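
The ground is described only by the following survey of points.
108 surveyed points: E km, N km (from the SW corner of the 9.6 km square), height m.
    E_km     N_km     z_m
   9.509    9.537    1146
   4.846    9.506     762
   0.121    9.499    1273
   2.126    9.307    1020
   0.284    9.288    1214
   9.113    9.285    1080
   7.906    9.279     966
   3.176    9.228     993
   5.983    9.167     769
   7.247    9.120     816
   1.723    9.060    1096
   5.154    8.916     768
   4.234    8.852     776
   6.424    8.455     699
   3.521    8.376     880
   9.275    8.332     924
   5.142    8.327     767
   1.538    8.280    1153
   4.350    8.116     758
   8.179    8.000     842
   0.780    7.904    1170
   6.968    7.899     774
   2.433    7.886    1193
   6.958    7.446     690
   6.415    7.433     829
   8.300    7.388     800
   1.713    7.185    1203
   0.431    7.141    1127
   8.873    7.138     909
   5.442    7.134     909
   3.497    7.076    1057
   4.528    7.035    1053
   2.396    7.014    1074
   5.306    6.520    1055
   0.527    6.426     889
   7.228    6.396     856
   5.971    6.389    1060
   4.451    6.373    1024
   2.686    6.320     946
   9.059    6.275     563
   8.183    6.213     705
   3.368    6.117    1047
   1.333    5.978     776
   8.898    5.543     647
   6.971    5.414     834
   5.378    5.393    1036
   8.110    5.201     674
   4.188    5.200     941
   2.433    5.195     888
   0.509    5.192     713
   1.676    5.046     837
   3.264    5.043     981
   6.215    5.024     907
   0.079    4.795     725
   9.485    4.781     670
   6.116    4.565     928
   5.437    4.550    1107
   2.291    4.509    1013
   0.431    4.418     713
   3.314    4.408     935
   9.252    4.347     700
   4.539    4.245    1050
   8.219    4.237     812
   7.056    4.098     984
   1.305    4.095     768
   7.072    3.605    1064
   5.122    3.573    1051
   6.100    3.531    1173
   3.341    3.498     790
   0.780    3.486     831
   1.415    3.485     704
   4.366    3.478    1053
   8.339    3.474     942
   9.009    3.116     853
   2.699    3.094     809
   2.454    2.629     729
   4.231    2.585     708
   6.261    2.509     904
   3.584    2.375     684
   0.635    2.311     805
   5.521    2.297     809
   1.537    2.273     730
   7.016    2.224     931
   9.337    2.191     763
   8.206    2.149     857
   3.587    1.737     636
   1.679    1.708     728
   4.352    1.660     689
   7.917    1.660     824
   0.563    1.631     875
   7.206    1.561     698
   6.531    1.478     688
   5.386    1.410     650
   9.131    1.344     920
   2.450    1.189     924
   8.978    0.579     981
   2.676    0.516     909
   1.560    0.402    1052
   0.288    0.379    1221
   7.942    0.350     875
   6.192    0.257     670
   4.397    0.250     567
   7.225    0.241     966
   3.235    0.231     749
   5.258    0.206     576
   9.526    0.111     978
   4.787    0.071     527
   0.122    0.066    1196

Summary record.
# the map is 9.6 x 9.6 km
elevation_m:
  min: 500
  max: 1290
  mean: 880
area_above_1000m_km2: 22.7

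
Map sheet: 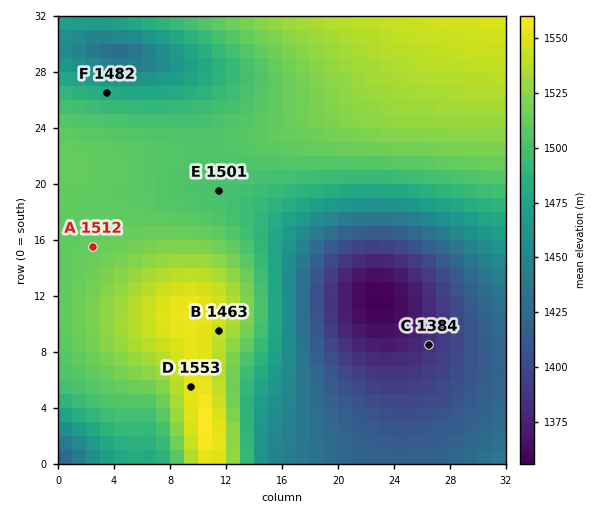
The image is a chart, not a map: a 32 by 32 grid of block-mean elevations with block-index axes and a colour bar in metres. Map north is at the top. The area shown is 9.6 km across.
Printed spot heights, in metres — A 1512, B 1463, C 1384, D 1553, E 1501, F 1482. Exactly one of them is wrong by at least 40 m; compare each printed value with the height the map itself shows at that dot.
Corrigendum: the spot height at B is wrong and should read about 1543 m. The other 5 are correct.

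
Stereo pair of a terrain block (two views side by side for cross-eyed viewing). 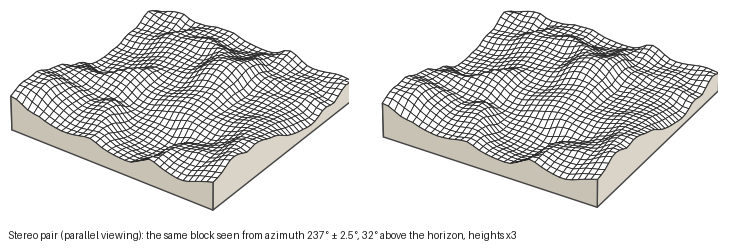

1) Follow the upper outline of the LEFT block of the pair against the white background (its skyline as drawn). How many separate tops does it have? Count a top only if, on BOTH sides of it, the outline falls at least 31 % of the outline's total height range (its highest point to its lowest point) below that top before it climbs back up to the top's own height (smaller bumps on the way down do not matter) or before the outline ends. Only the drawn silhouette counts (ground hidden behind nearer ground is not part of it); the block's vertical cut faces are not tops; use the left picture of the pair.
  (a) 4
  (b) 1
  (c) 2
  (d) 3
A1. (b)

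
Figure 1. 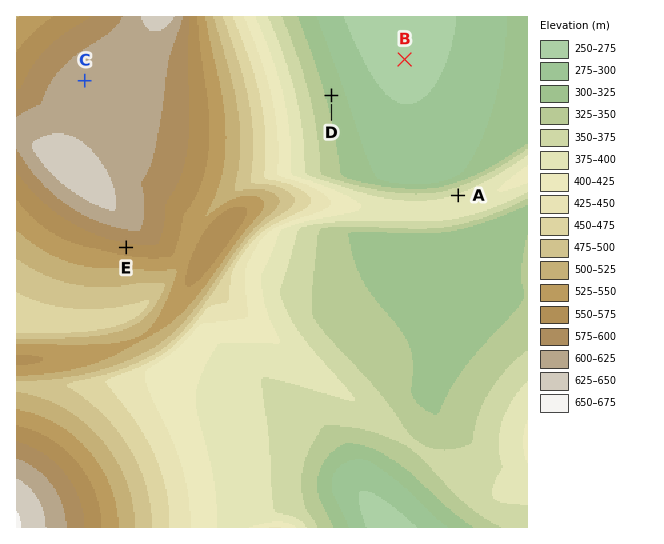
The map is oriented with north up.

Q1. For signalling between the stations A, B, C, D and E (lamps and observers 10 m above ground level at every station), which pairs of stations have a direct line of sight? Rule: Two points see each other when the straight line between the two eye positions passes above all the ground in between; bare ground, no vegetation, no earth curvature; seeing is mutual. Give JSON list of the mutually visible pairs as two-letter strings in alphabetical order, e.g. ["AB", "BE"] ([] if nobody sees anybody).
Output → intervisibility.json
["AB", "AD", "BD"]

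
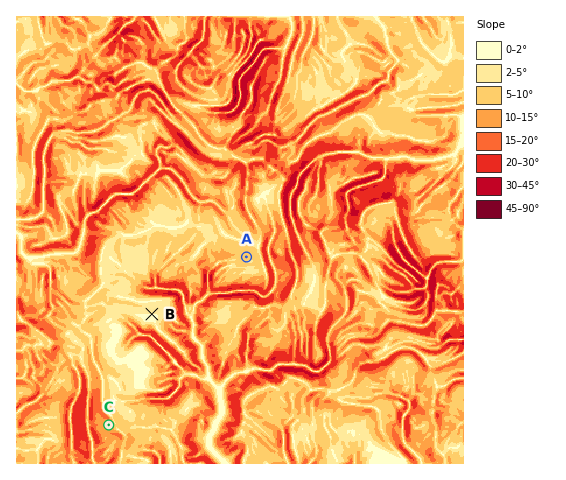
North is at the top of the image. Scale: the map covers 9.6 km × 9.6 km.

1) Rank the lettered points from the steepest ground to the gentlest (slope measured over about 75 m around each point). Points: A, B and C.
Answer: C A B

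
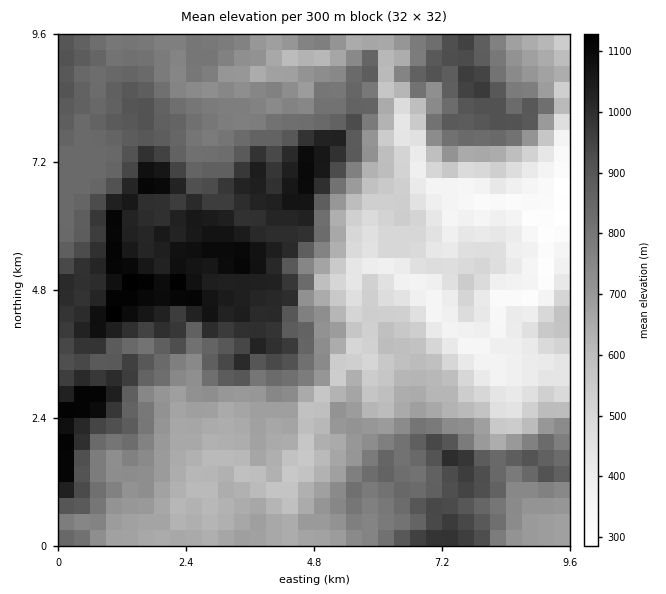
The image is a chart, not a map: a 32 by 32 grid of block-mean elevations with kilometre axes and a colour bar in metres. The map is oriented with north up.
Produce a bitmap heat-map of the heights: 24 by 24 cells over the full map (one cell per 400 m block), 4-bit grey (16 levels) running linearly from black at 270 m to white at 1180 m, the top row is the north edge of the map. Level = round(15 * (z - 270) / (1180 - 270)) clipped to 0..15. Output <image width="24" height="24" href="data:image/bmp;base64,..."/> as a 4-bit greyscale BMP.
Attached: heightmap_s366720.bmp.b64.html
<image width="24" height="24" href="data:image/bmp;base64,Qk2WAQAAAAAAAHYAAAAoAAAAGAAAABgAAAABAAQAAAAAACABAAATCwAAEwsAABAAAAAAAAAAAAAAABEREQAiIiIAMzMzAERERABVVVUAZmZmAHd3dwCIiIgAmZmZAKqqqgC7u7sAzMzMAN3d3QDu7u4A////AJh3ZmZ3Z3eJrMuXd5l3dmZnZ3iJq7qYd8qHdmZmVnmZqruoiNmIdmZWVWeamrupquqJdmZnZWeJm7mJqdyqh2ZnZmd3mYdVeO7Jh3dndmdmdmUzVc3ah4iYmGZVZlQiM7urqYrKuXRFVUISI7y6q5q8ynVFVCEiNM3tzLzMuXZFQiMSNczu7e3cyGREMSQRFMze7t3dylMzIkQiErztzd7tyXQzMzQyEavd3d3czJU0QyMyEZvczN3M3ZVEQxEhEJq93LvNzqdVQhEREJms7Kq9ztllM0NDIZmbupmrvduFNXd2QamqqpmZmruFOKqqg6qrqZiIiJmlR6q6pqmqmIiIh5mViKyohaqZmJh2ZmimiquYdqqZmJmHd4d2ibuHZQ=="/>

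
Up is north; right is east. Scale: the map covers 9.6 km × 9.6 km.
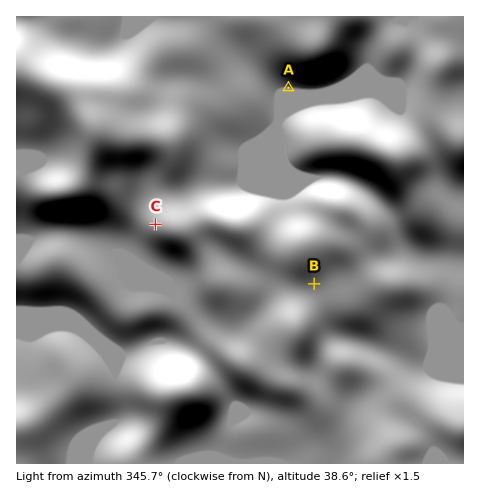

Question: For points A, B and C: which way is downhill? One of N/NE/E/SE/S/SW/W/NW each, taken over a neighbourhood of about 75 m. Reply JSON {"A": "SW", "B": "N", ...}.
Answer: {"A": "S", "B": "S", "C": "W"}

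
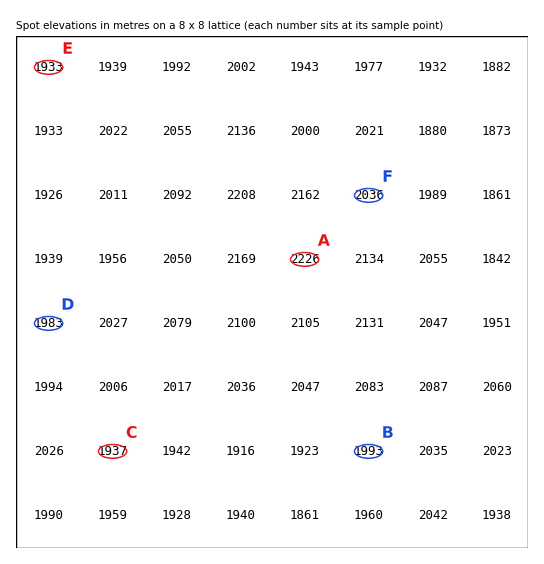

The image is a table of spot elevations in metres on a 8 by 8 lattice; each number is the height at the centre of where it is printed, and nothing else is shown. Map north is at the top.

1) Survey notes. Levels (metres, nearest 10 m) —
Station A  2230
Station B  1990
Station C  1940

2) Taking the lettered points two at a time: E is below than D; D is below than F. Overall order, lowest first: E D F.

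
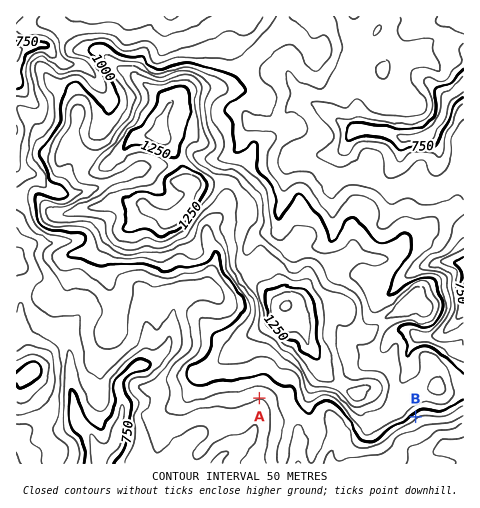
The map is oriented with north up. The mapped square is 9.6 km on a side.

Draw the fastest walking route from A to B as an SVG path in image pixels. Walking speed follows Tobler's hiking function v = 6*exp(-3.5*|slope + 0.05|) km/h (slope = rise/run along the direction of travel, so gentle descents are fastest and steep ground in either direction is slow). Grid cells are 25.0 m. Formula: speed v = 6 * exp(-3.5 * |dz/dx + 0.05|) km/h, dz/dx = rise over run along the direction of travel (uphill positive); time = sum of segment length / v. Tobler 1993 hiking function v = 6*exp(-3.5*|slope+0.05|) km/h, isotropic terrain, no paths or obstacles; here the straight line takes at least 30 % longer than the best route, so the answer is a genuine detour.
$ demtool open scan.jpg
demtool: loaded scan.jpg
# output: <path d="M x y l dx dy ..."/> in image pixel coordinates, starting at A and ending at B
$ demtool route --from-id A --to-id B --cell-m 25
<path d="M259 398l8 0 19 9 8 0 12 6 5 0 2-1 6-6 4-2 5 0 7 3 21 21 1 3 6 6 2 1 9 0 42-21"/>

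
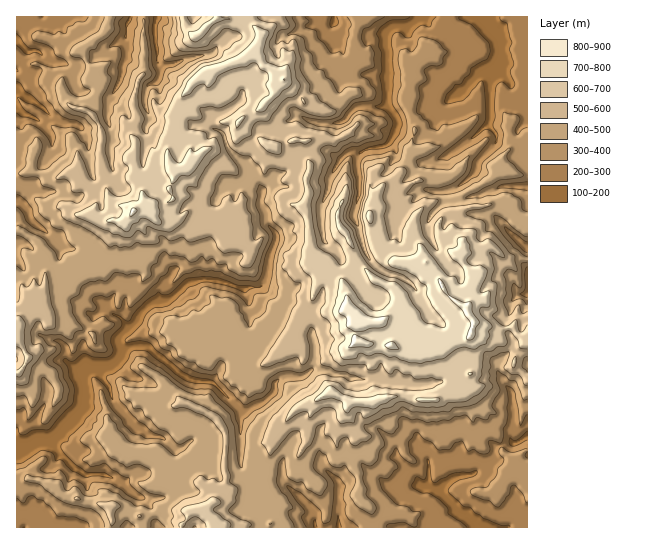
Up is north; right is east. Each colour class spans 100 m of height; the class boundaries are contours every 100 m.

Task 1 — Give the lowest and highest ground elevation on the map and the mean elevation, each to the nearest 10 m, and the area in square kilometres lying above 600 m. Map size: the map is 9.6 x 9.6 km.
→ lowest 160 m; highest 890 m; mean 440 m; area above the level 17.6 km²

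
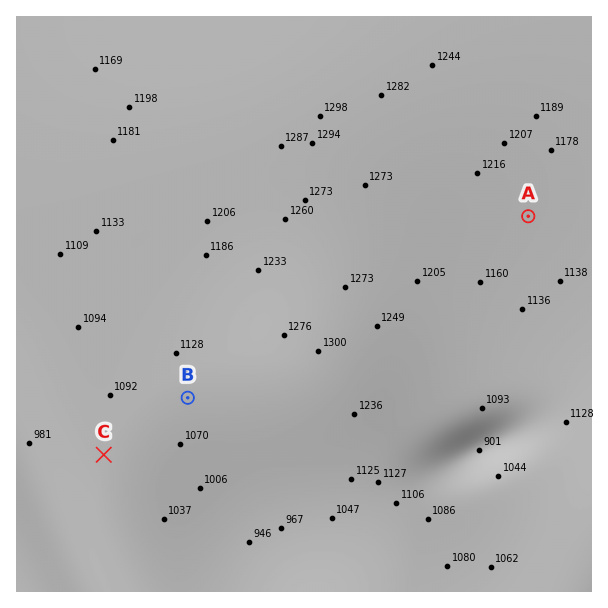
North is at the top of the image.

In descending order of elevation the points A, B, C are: A B C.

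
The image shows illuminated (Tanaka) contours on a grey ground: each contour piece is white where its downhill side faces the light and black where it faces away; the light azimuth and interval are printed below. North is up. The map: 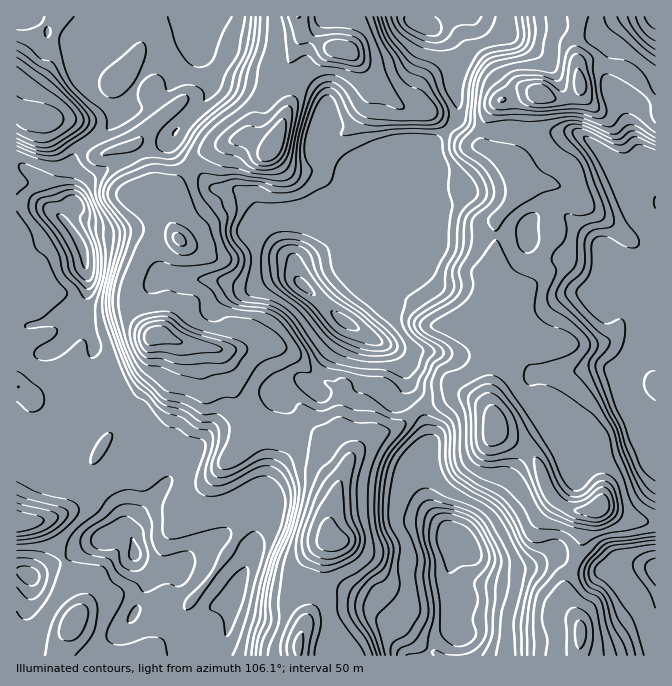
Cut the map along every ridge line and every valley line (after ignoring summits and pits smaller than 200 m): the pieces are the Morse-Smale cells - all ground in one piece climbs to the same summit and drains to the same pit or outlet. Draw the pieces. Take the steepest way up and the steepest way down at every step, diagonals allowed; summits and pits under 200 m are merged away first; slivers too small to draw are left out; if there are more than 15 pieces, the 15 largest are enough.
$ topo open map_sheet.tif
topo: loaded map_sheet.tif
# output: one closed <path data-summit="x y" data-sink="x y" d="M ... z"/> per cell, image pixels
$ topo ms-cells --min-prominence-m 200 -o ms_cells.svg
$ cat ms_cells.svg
<path data-summit="655 202" data-sink="599 507" d="M515 129l-32 1 0 15 4 4 13 5 11 11 10 17 0 5-5 10-20 21 0 30-5 20 0 10 7 12 0 8-27 24 7 1 28 14-13 36-4 17 0 12 5 13 0 15 4 4 26 12 9 7 8 15 2 10 6 15 11 11 17 7 27-3 26 11 25 4 1-86-18-20 0-5-9-14-3-20 7-13 18-20 5-10 0-18-15-27-22-20 21 3 16-8 0-67-19-10-35-37-25-18-42 1z"/><path data-summit="82 247" data-sink="540 93" d="M20 166l-4 1 0 278 4 1 10-5 28 13 5 4-5 10 3 9 11 9 22 5 16 12 8 9 5 12 0 6 3 4-12 0-17 7-65 35-7-3-9-1 0 83 201 1 11-22 5-37 16-33 2-10-11-11-10-5-11 0-24 13-15 15-20 8-13-1-9-11-5-22-5-10 5-10 21-22 0-5-8-13 3-10 0-12-8-13 2-20-6-7-23-16 2-15-8-15-14-14-1-20-4-6-9-9-4 2 8-12 0-10 4-10 0-18-5-27-17-26-18-17-9-25z"/><path data-summit="82 247" data-sink="155 335" d="M170 139l-35 19-21 6-26 15-10 13-4 11-11 14 15 21 6 15 0 10 4 12 0 18-4 10 0 10-5 9 10 10 4 6 1 20 14 14 8 15-2 15 23 16 6 7-2 20 8 13 0 12-3 10 8 13 0 5-21 22-5 14 5 6 5 22 12 12 10 0 20-8 15-15 24-13 15 1 6 4 12 11 2-7 0-27 14-37 18-35 0-5-2-2-20 2-12 3-13 8 4-24-7-18-2-17-13-43-7-4-34-5-18-9-10 0-14-12-9-14-1-6 1-17 14-28 11-8 25-11-10-16-6-19 11-18 17-20-17-15z"/><path data-summit="345 322" data-sink="599 507" d="M448 129l-18 17-18 3-12 5-9 9-3 7 3 8 23 16 10 11 4 7 0 11-4 12-10 14-29 2-33-8-17 0-15 10-16 6-6 6-2 10 2 5 6 7 34 31 58 34 10 18 2 8-2 17 11 14 37-13 13 0 17 8 8 9-3-23 4-17 13-36-28-14-7-1 27-24 0-8-7-12 0-10 5-20 0-30 20-21 5-10 0-5-10-17-11-11-18-8-14-2z"/><path data-summit="460 544" data-sink="334 540" d="M282 386l-8 6-3 13-8 10 1 18 11 1 7 4 2 3 8-5 22 2 32 24 0 6-10 24-7 28 0 14 4 6-5 4-4 8-6 28-2 18-17 40-1 17 129 1 4-9 9-9 13-8 1-26-5-19 0-13 5-25 4-5-5-4-4-6-16-18-9-19-3-30 7-17 0-13-5-18-6-6-20 17-29 11-14 13-6 11-5-10-8-4-19-19-13-20z"/><path data-summit="345 322" data-sink="344 50" d="M302 31l-6 19-20 37 10 18 0 10-12 30-4 4-21-11-9 0-35 13-14 14 21 23 23 1 15 7 4 4 7 18 20 30 10 9 4 14 9-12 16-6 8-7 16-8 9-21 23-34 10-8 5-12 9-9 12-5 18-3 18-16-18-17-22-4-13-6-16-15-15-21-16-16-23-5-20-10z"/><path data-summit="345 322" data-sink="155 335" d="M192 166l-18 19-11 18 6 19 12 20 0 5-8 15-5 28-2 30-7 13 21 10 35 6 49 0 4 4 5 15 11 18 8-5 12 0 6 5 28-41 10-22-20-14-30-29-7-23-10-9-20-30-7-18-4-4-15-7-23-1z"/><path data-summit="460 544" data-sink="599 507" d="M467 396l-13 0-36 14 5 7 5 18 0 13-7 17 0 10 3 20 9 19 22 27 7 2 20 18 22 7 20 0 31-12 19 10 7-18 3-24 5-12-19-3-10-5-11-11-6-15-2-10-8-15-9-7-26-12-4-4-1-17-9-9z"/><path data-summit="82 247" data-sink="540 93" d="M215 16l-182 1 10 6 7 11 18 5 15-1-4 10 0 15 7 22 16 18 17 9-5 11-10 10-17 10-14 15-5 17 0 15 6 14 4-12 10-13 26-15 21-6 29-14 39-41 6-10 2-11-8-20-4-15z"/><path data-summit="82 247" data-sink="334 540" d="M304 436l-12 0-8 4 2 3-2 10-16 30-14 37-1 34-20 43-4 30-5 17-6 10 1 2 79-1 1-17 17-40 2-18 6-28 4-8 5-4-4-6 0-14 7-28 10-24 0-6-6-6-20-15z"/><path data-summit="460 544" data-sink="540 93" d="M462 543l-5 0-3 4-5 25 0 13 5 19-1 26-13 8-9 9-3 9 151-1 2-28-15-27-2-8 4-15 5-9-3-4-18-8-28 12-20 0-26-9z"/><path data-summit="82 247" data-sink="344 50" d="M298 16l-81 0-4 4-14 27 4 15 8 20-2 11-6 10-27 27-5 8 3 12 15 14 3 0 13-13 35-13 9 0 21 11 4-4 12-30 0-10-10-18 25-49z"/><path data-summit="82 247" data-sink="45 117" d="M32 16l-16 1 0 148 11 4 12 11 9 25 14 13 11-13-5-15 0-15 6-20 13-12 17-10 10-11 5-10-17-9-14-15-7-15-2-10 2-23-13-1-18-5-5-8z"/><path data-summit="420 23" data-sink="540 93" d="M577 16l-160 0-1 6 22 9 11 11 7 16-2 34 4 8 0 17 4 4 20 8 12-24 8-6 26-6 11 0 10 5 16 1 9-3 5-6 2-7-7-36 4-17z"/><path data-summit="655 202" data-sink="540 93" d="M600 63l-15 0-7 5 3 19-11 11-15 1-16-6-11 0-30 8-7 9-8 18 32 1 20 5 42-1 25 18 35 37 18 10 1-96-17-22-10-9z"/>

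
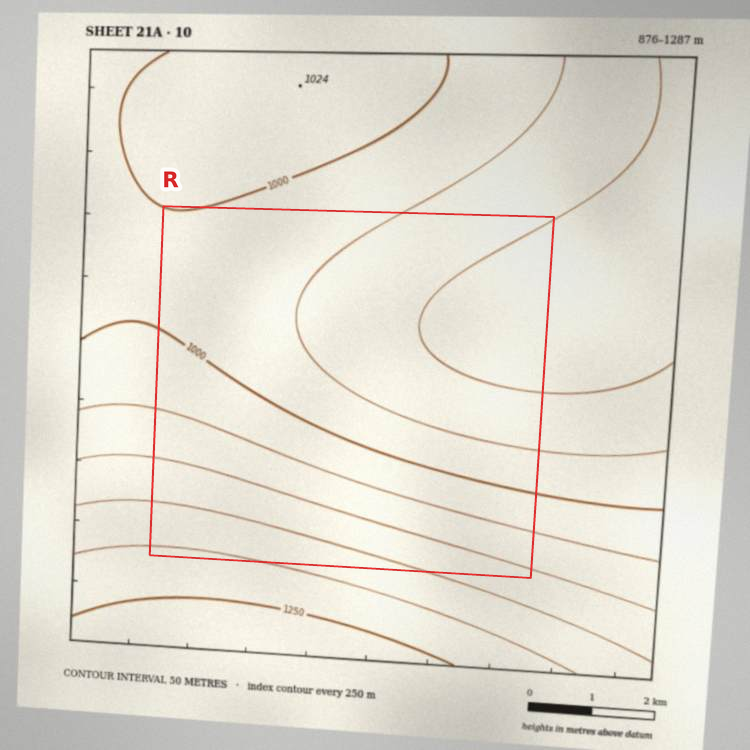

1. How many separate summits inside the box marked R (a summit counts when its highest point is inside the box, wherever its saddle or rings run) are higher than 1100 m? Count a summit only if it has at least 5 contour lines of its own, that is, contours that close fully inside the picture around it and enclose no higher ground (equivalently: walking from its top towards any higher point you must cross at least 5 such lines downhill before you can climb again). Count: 0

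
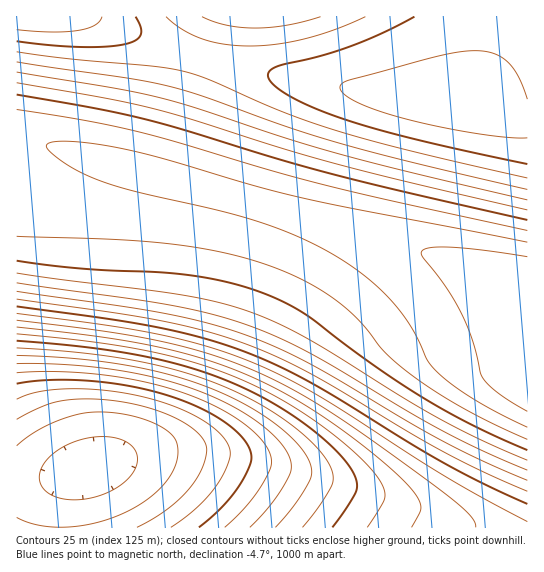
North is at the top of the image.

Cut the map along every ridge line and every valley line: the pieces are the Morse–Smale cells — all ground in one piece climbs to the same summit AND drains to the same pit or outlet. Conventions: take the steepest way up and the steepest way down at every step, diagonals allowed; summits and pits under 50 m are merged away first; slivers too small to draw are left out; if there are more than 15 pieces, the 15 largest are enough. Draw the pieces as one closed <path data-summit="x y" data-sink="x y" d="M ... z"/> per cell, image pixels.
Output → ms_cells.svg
<path data-summit="527 287" data-sink="89 469" d="M21 139l-5 0 1 389 511-1 0-240-2-2-243-76-146-41z"/><path data-summit="527 287" data-sink="418 102" d="M527 16l-10 1-1 14-12 26-23 28-22 22-6 4-87-20-111-19-56-16-35 119 178 52 185 60z"/><path data-summit="527 287" data-sink="27 17" d="M97 16l-81 1 0 121 147 38 36-119-37-13z"/><path data-summit="259 17" data-sink="418 102" d="M517 16l-303 0-5 7-10 32 10 5 46 12 111 19 87 20 6-4 22-22 23-28 12-26z"/><path data-summit="259 17" data-sink="27 17" d="M213 16l-116 1 65 27 36 12z"/>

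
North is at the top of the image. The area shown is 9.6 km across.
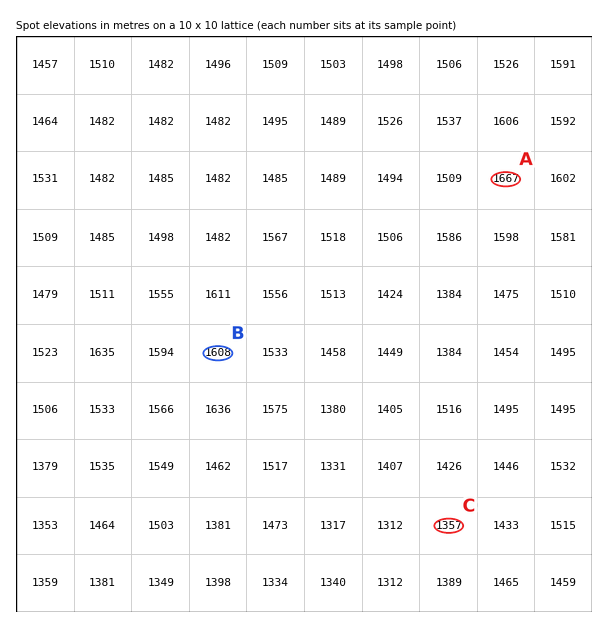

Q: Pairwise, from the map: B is above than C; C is below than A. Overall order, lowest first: C B A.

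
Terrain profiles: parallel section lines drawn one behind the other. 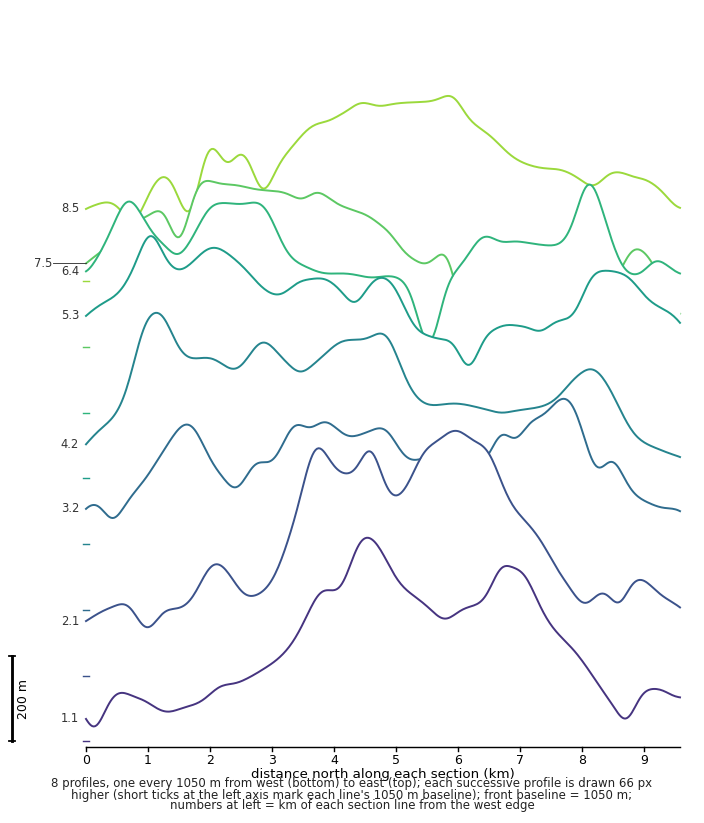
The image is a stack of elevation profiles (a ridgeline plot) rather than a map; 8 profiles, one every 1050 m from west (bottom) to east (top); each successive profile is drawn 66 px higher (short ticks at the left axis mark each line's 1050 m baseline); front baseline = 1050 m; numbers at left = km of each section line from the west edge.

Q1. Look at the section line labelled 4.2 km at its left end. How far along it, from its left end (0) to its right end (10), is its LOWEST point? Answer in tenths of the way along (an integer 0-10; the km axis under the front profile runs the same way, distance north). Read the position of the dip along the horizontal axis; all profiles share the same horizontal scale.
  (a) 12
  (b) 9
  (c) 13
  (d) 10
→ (d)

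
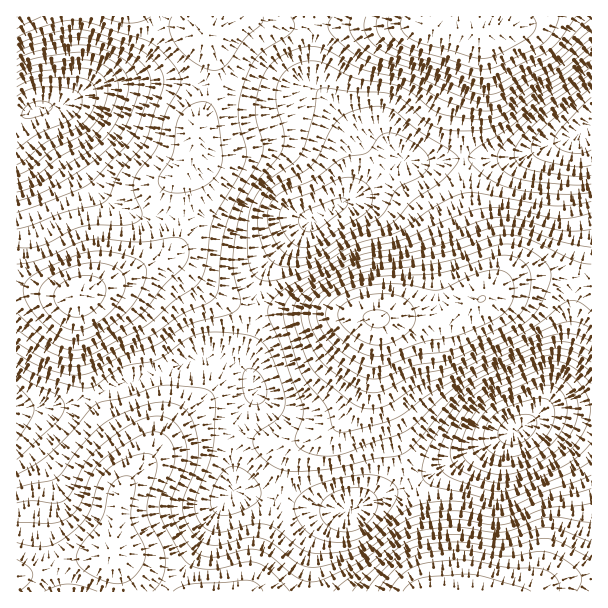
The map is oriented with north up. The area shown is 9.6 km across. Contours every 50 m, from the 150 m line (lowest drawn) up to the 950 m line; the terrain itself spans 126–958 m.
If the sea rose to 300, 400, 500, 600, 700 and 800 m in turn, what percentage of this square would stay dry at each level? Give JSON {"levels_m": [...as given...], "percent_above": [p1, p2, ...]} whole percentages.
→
{"levels_m": [300, 400, 500, 600, 700, 800], "percent_above": [95, 87, 68, 47, 26, 11]}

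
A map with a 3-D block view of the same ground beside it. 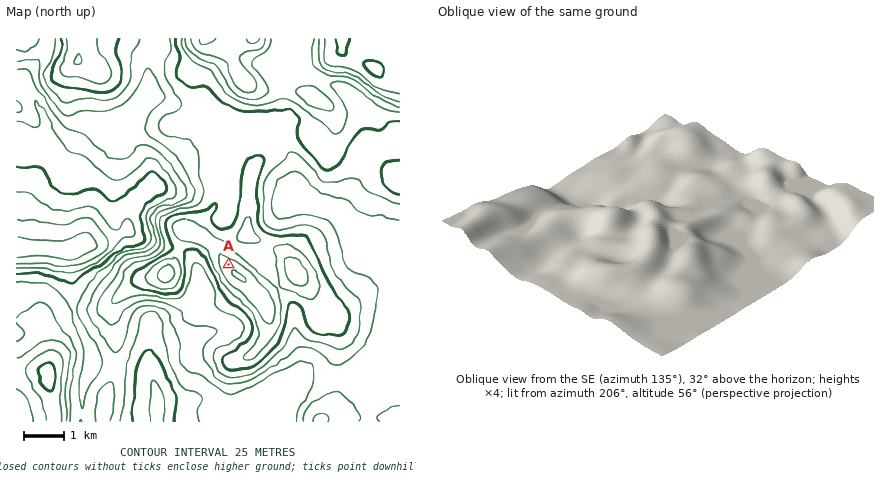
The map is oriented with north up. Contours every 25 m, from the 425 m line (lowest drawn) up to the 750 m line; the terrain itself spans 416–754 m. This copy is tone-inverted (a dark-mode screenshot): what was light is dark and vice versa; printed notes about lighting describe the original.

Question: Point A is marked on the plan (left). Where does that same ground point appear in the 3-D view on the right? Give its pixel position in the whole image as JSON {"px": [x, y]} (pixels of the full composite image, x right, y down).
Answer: {"px": [655, 225]}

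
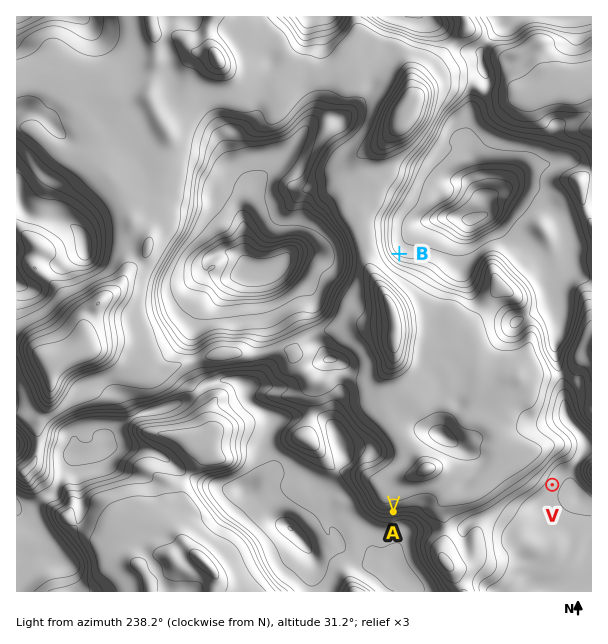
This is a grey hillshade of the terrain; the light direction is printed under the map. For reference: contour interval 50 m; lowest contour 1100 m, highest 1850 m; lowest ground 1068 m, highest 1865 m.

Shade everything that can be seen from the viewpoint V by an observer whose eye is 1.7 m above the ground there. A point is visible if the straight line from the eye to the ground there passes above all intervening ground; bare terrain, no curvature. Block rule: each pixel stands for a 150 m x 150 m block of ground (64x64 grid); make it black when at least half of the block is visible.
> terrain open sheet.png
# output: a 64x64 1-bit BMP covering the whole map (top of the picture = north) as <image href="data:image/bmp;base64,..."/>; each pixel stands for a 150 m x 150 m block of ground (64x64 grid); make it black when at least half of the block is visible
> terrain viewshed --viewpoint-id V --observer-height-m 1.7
<image width="64" height="64" href="data:image/bmp;base64,Qk0+AgAAAAAAAD4AAAAoAAAAQAAAAEAAAAABAAEAAAAAAAACAAATCwAAEwsAAAIAAAAAAAAA////AAAAAAAAAAAAAAYAAAAAAAAAHgAAAAAAAEA8AAAAAAAAQDwAAAAAAADgPAAAAAAAAOk8AAAAAAAB2f4AAAAAAAPfnyAAAAAAA///+AAAAAAH///+AAAAAH////PgAAAAf///+DAAAAA///n4AAAAAB//+PwAAAAABw/4/AAAAAAMD//+AAAAAAgP//4AACAAAB/x/wAAAAAIH8H//AAAAAwfgf/4AAAAAB8D/4AAAAAgD///gAAAAHwP///AAAAAPg+f/8AAAAAcfw//wAAAAAw/B//wAAAACA8H//gAABg4Hwf/+AAAH/w/B//4AAAf//8H+/wAAA///wfw/AAAA///D/B8AAAB//8P8DBAAAH//x/wYIAAAD//f/DGAAAAB///8cYAAAAD///zwAAAAAP/f//AAAAAAf4//4AAAAAAHh//AAAAAAAcD/8AAAAAADwBH4AAAAAAOAAHwAAAAAAQAAPAAAAAAHAAA8AAAAAB4AAAwAAAAA/gAABAAAAAB8AAAAAAAAADwAAAAAAAAAHAAAAAAAAAAYAAAAAAAAAAgAAAAAAAAAAAAAAAAAAAAAAAAAAAAAAAAAAAAAAAAAAAAAAAAAAAAAAAAAAAAAAAAAAAAAAAAAAAAAAAAAAAAAAAAAAAAAAAAAAAAAAAAAAAAAAAAAAAAAAAAAAAAAAAAAAAAA=="/>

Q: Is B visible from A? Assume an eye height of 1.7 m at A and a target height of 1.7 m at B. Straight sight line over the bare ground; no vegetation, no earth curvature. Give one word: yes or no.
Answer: yes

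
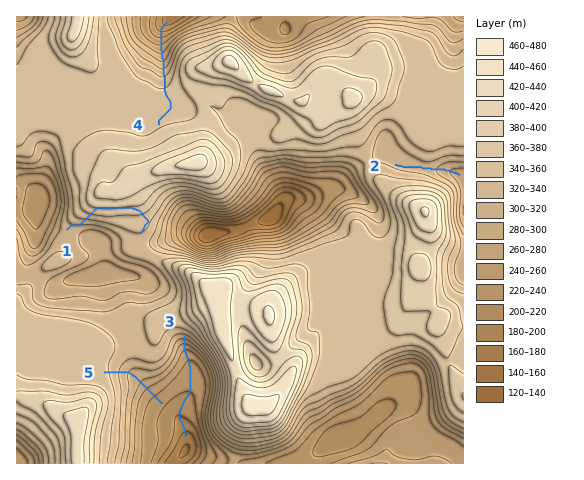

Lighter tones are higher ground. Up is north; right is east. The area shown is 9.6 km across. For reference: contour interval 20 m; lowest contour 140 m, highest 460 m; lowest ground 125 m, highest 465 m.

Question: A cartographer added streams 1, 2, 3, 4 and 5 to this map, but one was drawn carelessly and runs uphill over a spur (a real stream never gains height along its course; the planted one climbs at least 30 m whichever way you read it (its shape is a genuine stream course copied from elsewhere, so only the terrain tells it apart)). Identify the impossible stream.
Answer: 1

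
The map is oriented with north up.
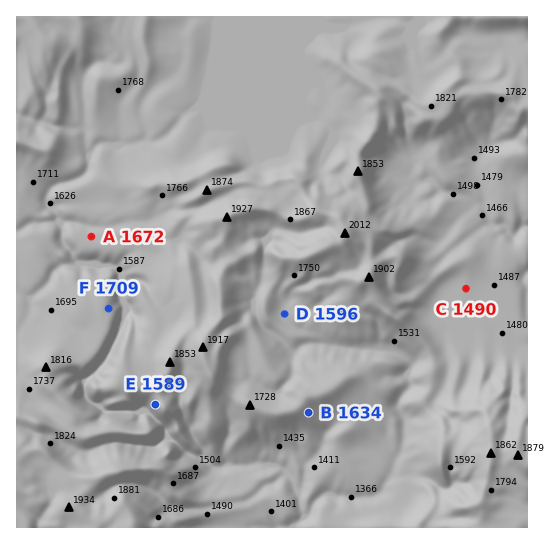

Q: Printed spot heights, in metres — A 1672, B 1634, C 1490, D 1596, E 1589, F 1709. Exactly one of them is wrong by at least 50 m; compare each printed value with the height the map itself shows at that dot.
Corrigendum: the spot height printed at E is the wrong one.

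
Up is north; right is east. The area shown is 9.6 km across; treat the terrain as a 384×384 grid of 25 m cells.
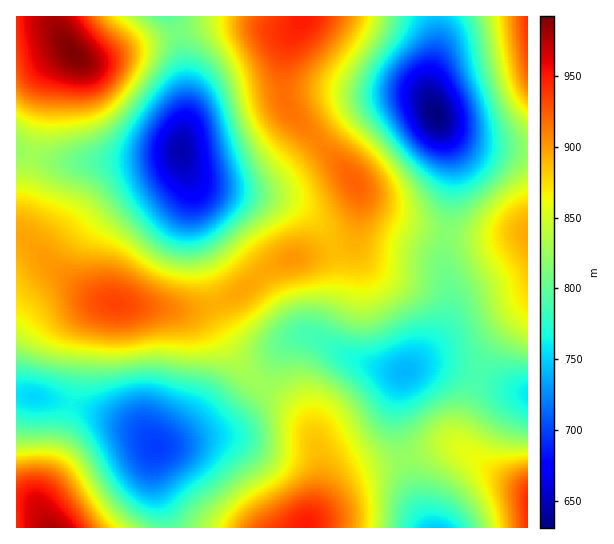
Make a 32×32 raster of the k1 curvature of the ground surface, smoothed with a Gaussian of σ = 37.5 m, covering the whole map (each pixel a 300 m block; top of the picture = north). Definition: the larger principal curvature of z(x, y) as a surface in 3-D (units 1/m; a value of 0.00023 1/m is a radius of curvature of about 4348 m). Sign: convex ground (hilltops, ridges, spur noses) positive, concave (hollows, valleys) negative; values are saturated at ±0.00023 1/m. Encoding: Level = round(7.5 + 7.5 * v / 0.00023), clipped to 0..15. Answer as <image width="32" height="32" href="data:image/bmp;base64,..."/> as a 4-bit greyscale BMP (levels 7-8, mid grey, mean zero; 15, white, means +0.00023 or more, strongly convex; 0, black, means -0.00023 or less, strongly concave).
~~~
<image width="32" height="32" href="data:image/bmp;base64,Qk12AgAAAAAAAHYAAAAoAAAAIAAAACAAAAABAAQAAAAAAAACAAATCwAAEwsAABAAAAAAAAAAAAAAABEREQAiIiIAMzMzAERERABVVVUAZmZmAHd3dwCIiIgAmZmZAKqqqgC7u7sAzMzMAN3d3QDu7u4A////AN7/qIiazN3d3ezMqIh3iJz//ah2aKqqq83svLh4iJmt/+yWVFeYeJiL3Lu6mZm9///9plRWd4mHi9yqq7qr3/+r/7hlVVeYZ5zcqavMzf/bed7IZmVYl0Wu3Lmbzd/rmGe9uGVmeIdYzty5iazNp3dVnLlkV4d4nNzMuYd4vbh3VYqqdEiWau673Kp0VqzJhnaJmpZomK77m9qJdEWLypiqqYmomavOyIq4eIZWebuqzd27zLvMu6domYqnZ4iaqrvN7u7t3KqnVGisuHiHiqqYm93e/+3d2lRXrLmamImqmJvM3v/u7//Jmqu7zKh4mpm8u83d3d7//tyqzLqIeJmru6vcqavN7u7su8p3eImZu6mb24d4ve3dypy4d4mrqrqYm8p1RXvczLmduIq7zMu6qqu5ZUNIuquprcrNzMzcuqqqqGZTJqupmb7u7bqqzcl4q7lmdkasqIrf//25d73ad5vKVGd4vKid///bqXety5ib2kJHic2q3//7dmiJvLuprMlDRXrdzf/tykEUi8zLms7IVURq7+/9uqliEmvc65rfyHZVe//tyqqGZURpzv3M78mHd5vv7Kq6hDRoma7t3v/+ypma3typu4Q1eqmd2s////7Kmd3MuauoiJmYncrv+9//3MztvMqrvMqHeK3M/8ib3t3v7Lzcu7u5dnis"/>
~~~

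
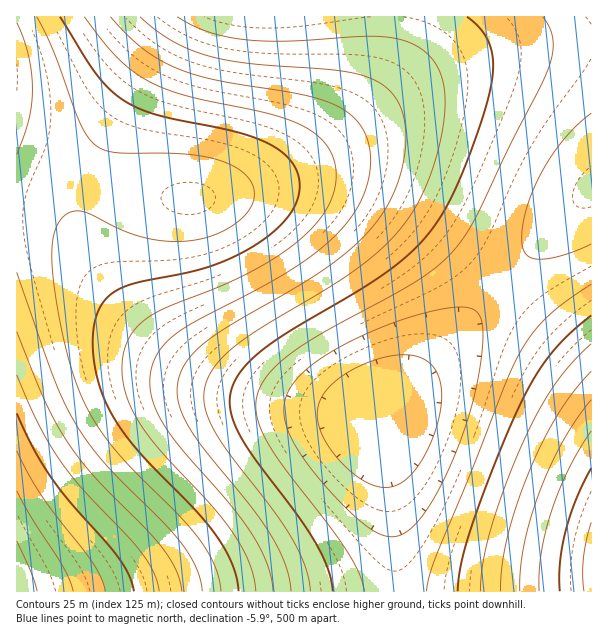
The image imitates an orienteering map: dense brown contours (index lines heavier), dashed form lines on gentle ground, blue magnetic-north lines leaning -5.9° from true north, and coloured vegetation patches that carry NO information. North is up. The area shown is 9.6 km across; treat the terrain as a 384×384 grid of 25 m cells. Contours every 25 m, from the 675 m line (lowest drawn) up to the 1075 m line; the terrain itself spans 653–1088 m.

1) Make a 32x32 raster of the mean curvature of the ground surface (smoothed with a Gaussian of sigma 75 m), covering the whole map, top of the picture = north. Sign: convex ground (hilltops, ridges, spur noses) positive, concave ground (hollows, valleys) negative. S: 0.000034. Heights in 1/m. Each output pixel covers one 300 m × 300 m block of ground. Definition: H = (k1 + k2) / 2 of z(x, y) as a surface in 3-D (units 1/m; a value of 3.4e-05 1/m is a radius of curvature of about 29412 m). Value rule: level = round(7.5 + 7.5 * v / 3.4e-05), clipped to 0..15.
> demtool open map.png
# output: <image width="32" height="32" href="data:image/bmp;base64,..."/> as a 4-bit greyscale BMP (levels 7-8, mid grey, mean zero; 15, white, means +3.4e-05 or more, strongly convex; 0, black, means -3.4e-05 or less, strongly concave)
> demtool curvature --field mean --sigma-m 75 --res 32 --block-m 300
<image width="32" height="32" href="data:image/bmp;base64,Qk12AgAAAAAAAHYAAAAoAAAAIAAAACAAAAABAAQAAAAAAAACAAATCwAAEwsAABAAAAAAAAAAAAAAABEREQAiIiIAMzMzAERERABVVVUAZmZmAHd3dwCIiIgAmZmZAKqqqgC7u7sAzMzMAN3d3QDu7u4A////ALze7/////7bqHVDRWiave+rzN7v///tupdkMjVnirzvmrvM3e7ty6l2UyI0V4m83pmqu7zMzKmHZUIRI1Z5q96JmZqqqqqYdlQyECNGeKvOiIiIiIiIdlQyIQASRWibzXd3d3ZmZlQzIRAAEjVnmr1mZlVVVUQyIRAAAAI0Z4m8ZVREMzMyEQAAAAABJFaJq1RDMiEREAAAAAAAASNWeKtEMiEQAAAAAAAAAAAjRXiaQzIhEQAAAAAAAAABI0VniTMyIiIiIhEQAAAAEiNFZngzMzMzNEQzMiIhESIzRVZnIjM0RVZmVVREMzIzNERVZiIzRVZ3iId2ZVRERERERVUSNFVniaqpmId2VVVEREREEjRWiavMy7qph3ZlVURDMxI1Z5rN7u3cu6mHdlVEMzICNXis3v//7ty6mIdlRDIiAkZ5ve/////+3LqXdlQyERJGis3//////+3KmHZUMhEjVoq97/////7dy6l2VEMhNFeJvN7////u3Muph2VEMkVniavN3u7t3cy7qYh2VENWd4mau8zMzMzLu6qYd2VUd3iImZqqqru7u7uqmYd2ZYiIiIiIiJmZqqu7uqmYh3aZmIh3dmZ3iJmqu7qqmZiHqpmHdlVVVmd4mqu7uqqZmLqph2VEM0RWZ4mru7u6qqnLqYdUMiIjRFZ5q7u7u7uq"/>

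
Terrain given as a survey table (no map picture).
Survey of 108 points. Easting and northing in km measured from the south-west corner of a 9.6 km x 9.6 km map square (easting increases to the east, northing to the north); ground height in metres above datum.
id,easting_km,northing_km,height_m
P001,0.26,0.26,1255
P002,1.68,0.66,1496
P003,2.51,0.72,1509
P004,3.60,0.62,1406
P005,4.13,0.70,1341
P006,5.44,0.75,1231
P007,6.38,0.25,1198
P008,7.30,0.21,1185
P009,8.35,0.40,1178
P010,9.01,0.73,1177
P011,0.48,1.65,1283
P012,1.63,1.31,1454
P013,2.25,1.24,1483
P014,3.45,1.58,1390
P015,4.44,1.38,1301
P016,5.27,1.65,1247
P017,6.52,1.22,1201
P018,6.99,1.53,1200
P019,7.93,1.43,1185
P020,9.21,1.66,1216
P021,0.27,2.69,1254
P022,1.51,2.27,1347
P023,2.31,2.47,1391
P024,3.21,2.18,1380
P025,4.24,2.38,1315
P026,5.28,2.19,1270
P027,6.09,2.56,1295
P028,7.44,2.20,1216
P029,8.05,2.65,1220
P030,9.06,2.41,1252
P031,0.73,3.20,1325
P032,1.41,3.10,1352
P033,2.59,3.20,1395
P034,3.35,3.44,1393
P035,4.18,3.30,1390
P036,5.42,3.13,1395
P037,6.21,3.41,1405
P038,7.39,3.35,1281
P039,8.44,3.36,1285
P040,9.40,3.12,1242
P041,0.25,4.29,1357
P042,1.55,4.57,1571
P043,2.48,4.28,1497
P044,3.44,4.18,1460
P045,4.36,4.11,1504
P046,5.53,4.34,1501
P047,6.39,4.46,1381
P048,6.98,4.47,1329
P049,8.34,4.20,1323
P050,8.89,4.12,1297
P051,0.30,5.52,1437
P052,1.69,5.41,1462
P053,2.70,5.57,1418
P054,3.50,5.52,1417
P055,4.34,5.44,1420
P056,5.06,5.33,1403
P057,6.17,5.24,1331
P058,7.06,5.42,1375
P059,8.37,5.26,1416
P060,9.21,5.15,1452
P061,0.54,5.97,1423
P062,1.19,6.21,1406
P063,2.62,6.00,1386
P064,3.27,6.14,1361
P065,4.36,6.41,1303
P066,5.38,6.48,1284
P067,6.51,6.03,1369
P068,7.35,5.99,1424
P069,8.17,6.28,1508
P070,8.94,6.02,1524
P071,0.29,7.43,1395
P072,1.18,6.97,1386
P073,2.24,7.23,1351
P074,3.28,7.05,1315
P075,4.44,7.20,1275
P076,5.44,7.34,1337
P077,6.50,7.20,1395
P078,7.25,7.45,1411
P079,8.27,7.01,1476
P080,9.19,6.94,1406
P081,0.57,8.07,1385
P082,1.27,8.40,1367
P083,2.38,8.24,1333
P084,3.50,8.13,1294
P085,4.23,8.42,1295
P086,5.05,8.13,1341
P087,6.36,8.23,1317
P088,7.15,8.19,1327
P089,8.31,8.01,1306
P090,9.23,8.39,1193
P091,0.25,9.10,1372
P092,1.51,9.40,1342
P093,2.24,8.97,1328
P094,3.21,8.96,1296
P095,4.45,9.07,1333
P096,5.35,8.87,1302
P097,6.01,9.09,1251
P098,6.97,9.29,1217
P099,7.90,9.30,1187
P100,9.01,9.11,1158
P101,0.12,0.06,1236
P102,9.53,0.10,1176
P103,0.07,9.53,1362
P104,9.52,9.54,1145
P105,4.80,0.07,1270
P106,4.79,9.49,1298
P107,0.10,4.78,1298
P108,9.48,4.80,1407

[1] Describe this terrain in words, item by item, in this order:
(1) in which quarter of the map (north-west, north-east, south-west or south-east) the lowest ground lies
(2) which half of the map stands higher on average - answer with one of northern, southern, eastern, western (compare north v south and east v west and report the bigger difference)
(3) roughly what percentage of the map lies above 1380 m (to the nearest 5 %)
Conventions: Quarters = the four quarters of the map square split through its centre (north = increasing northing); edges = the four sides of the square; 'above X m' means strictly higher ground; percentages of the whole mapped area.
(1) The lowest point lies in the north-east quarter of the map.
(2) The western half stands higher on average than the eastern half.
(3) About 35 % of the map lies above 1380 m.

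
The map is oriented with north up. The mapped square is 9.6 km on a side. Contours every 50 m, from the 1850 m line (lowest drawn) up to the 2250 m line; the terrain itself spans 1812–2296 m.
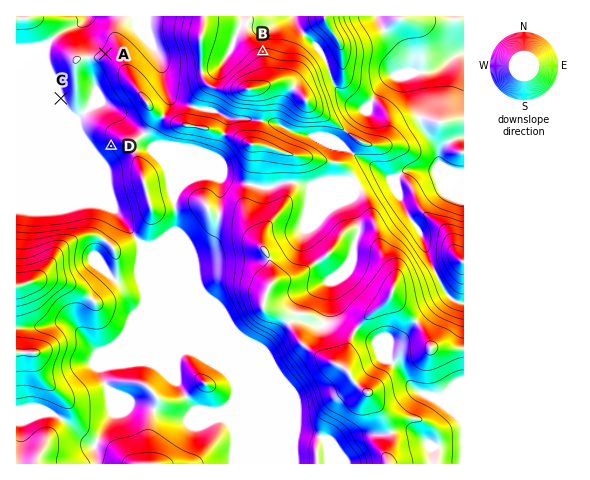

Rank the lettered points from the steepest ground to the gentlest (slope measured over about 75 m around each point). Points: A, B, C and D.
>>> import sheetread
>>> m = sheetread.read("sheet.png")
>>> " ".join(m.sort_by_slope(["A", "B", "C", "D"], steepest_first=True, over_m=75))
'B D A C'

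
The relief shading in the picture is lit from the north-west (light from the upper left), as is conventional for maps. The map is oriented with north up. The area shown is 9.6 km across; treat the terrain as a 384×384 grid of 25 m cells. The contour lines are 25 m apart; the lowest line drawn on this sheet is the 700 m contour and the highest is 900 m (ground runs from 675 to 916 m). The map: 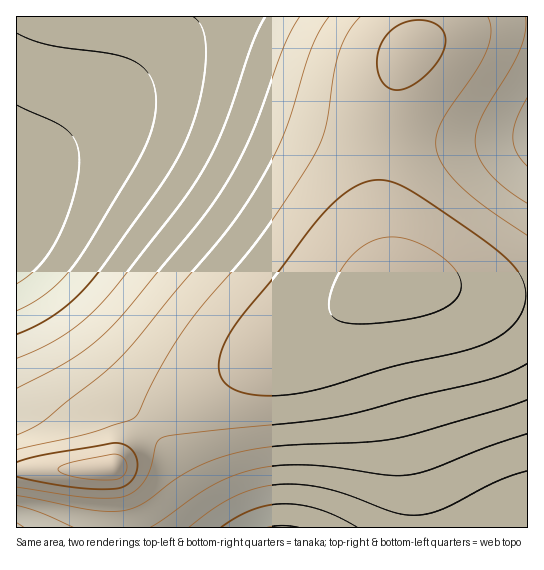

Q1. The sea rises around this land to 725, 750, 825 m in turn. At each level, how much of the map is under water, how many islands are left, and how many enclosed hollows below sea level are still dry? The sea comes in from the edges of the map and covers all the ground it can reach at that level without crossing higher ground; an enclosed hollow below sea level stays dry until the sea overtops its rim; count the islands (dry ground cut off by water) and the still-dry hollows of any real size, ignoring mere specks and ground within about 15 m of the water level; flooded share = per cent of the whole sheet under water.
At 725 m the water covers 10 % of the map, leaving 0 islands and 0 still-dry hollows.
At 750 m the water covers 17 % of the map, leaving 0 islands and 0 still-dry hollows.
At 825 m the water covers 47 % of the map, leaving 0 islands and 0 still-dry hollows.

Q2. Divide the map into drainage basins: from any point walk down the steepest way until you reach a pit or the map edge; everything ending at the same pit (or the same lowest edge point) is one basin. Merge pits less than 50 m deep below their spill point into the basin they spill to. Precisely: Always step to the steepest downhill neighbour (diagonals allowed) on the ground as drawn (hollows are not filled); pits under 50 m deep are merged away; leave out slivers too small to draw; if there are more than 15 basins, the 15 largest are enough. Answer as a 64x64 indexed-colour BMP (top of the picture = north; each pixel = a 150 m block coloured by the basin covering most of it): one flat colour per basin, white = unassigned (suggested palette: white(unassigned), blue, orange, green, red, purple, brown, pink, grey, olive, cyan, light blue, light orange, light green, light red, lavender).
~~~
<image width="64" height="64" href="data:image/bmp;base64,Qk12CAAAAAAAAHYAAAAoAAAAQAAAAEAAAAABAAQAAAAAAAAIAAATCwAAEwsAABAAAAAAAAAA////ALR3HwAOf/8ALKAsACgn1gC9Z5QAS1aMAMJ34wB/f38AIr28AM++FwDox64AeLv/AIrfmACWmP8A1bDFACIiIiIiIiIiIiIiIiIiIiIiIiIiIiIiIiIiIiIiIiIiIiIiIiIiIiIiIiIiIiIiIiIiIiIiIiIiIiIiIiIiIiIiIiIiIiIiIiIiIiIiIiIiIiIiIiIiIiIiIiIiIiIiIiIiIiIiIiIiIiIiIiIiIiIiIiIiIiIiIiIiIiIiIiIiIiIiIiIiIiIiIiIiIiIiIiIiIiIiIiIiIiIiIiIiIiIiIiIiIiIiIiIiIiIiIiIiIiIiIiIiIiIiIiIiIiIiIiIiIiIiIiIiIiIiIiIiIiIiIiIiIiIiIiIiIiIiIiIiERERERERIiIiIiIiIiIiIiIiIiIiIiIiIiIiIiIiIiIRERERERESIiIiIiIiIiIiIiIiIiIiIiIiIiIiIiIiIhEREREREREiIiIiIiIiIiIiIiIiIiIiIiIiIiIiIiIiERERERERERIiIiIiIiIiIiIiIiIiIiIiIiIiIiIiIiIRERERERERESIiIiIiIiIiIiIiIiIiIiIiIiIiIiIiIhEREREREREREiIiIiIiIiIiIiIiIiIiIiIiIiIiIiIiERERERERERERIiIiIiIiIiIiIiIiIiIiIiIiIiIiIiIRERERERERERESIiIiIiIiIiIiIiIiIiIiIiIiIiIiIhEREREREREREREiIiIiIiIiIiIiIiIiIiIiIiIiIiIiEREREREREREREREiIiIiIiIiIiIiIiIiIiIiIiIiIiIRERERERERERERERIiIiIiIiIiIiIiIiIiIiIiIiIiIhERERERERERERERERIiIiIiIiIiIiIiIiIiIiIiIiIiERERERERERERERERERIiIiIiIiIiIiIiIiIiIiIiIiIRERERERERERERERERERIiIiIiIiIiIiIiIiIiIiIiIhERERERERERERERERERERIiIiIiIiIiIiIiIiIiIiIiERERERERERERERERERERERIiIiIiIiIiIiIiIiIiIiIRERERERERERERERERERERERIiIiIiIiIiIiIiIiIiIhERERERERERERERERERERERESIiIiIiIiIiIiIiIiIiERERERERERERERERERERERERESIiIiIiIiIiIiIiIiIREREREREREREREREREREREREREiIiIiIiIiIiIiIiIhEREREREREREREREREREREREREREiIiIiIiIiIiIiIiERERERERERERERERERERERERERERIiIiIiIiIiIiIiIRERERERERERERERERERERERERERERIiIiIiIiIjMzMxERERERERERERERERERERERERERERERIiIiMzMzMzMzERERERERERERERERERERERERERERERETMzMzMzMzMzMRERERERERERERERERERERERERERERERMzMzMzMzMzMxEREREREREREREREREREREREREREREREzMzMzMzMzMzEREREREREREREREREREREREREREREREzMzMzMzMzMzMRERERERERERERERERERERERERERERETMzMzMzMzMzMxERERERERERERERERERERERERERERERMzMzMzMzMzMzEREREREREREREREREREREREREREREREzMzMzMzMzMzMRERERERERERERERERERERERERERERETMzMzMzMzMzMxERERERERERERERERERERERERERERERMzMzMzMzMzMzEREREREREREREREREREREREREREREREzMzMzMzMzMzMREREREREREREREREREREREREREREREzMzMzMzMzMzMxERERERERERERERERERERERERERERETMzMzMzMzMzMzERERERERERERERERERERERERERERERMzMzMzMzMzMzMREREREREREREREREREREREREREREREzMzMzMzMzMzMxERERERERERERERERERERERERERERETMzMzMzMzMzMzERERERERERERERERERERERERERERERMzMzMzMzMzMzMRERERERERERERERERERERERERERERETMzMzMzMzMzMxERERERERERERERERERERERERERERERMzMzMzMzMzMzEREREREREREREREREREREREREREREREzMzMzMzMzMzMRERERERERERERERERERERERERERERETMzMzMzMzMzMxERERERERERERERERERERERERERERERMzMzMzMzMzMzEREREREREREREREREREREREREREREREzMzMzMzMzMzMRERERERERERERERERERERERERERERERMzMzMzMzMzMxEREREREREREREREREREREREREREREREzMzMzMzMzMzERERERERERERERERERERERERERERERETMzMzMzMzMzMREREREREREREREREREREREREREREREREzMzMzMzMzMxERERERERERERERERERERERERERERERETMzMzMzMzMzERERERERERERERERERERERERERERERERMzMzMzMzMzMRERERERERERERERERERERERERERERERETMzMzMzMzMxEREREREREREREREREREREREREREREREREzMzMzMzMzERERERERERERERERERERERERERERERERETMzMzMzMzMRERERERERERERERERERERERERERERERERMzMzMzMzMxERERERERERERERERERERERERERERERERETMzMzMzMz"/>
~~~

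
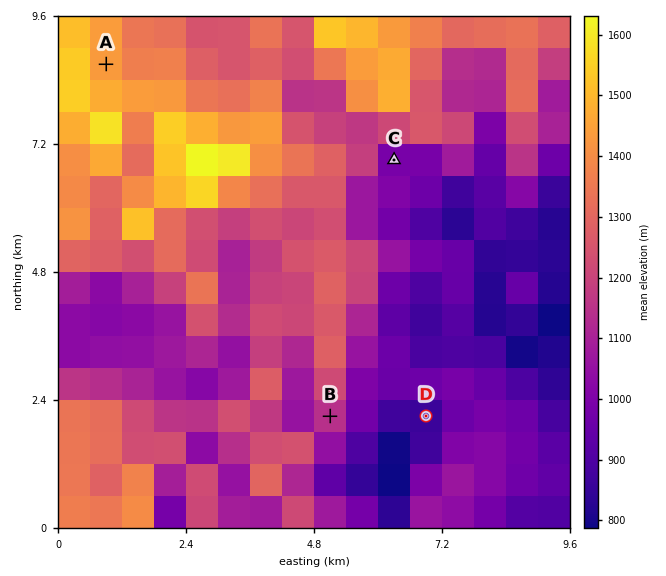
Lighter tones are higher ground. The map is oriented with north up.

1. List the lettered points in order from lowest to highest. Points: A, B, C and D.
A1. D C B A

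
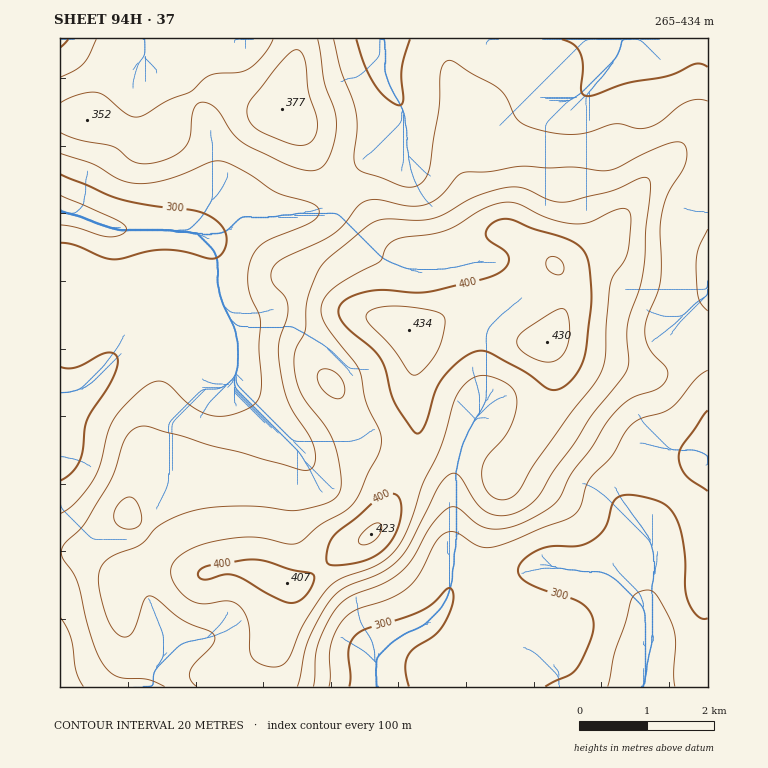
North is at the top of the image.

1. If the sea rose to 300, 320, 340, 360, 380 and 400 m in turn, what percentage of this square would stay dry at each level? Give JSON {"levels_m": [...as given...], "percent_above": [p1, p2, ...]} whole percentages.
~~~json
{"levels_m": [300, 320, 340, 360, 380, 400], "percent_above": [88, 64, 46, 30, 18, 8]}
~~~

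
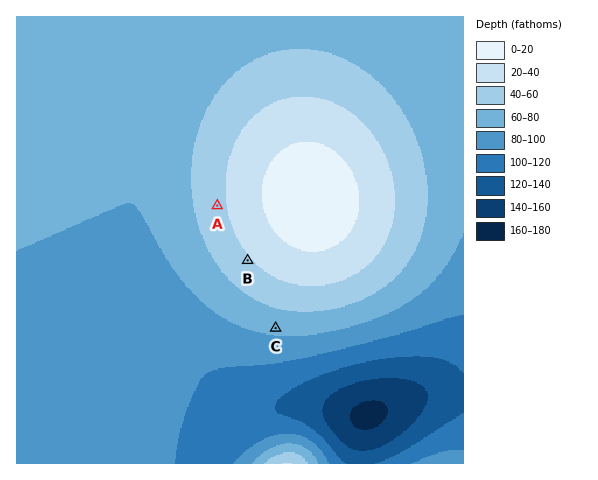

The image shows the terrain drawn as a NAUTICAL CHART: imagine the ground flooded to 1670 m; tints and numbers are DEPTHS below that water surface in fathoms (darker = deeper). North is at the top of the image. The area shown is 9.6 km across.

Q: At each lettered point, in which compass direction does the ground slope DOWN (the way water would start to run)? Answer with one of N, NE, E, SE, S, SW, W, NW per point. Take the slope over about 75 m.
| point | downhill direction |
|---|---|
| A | W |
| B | SW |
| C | S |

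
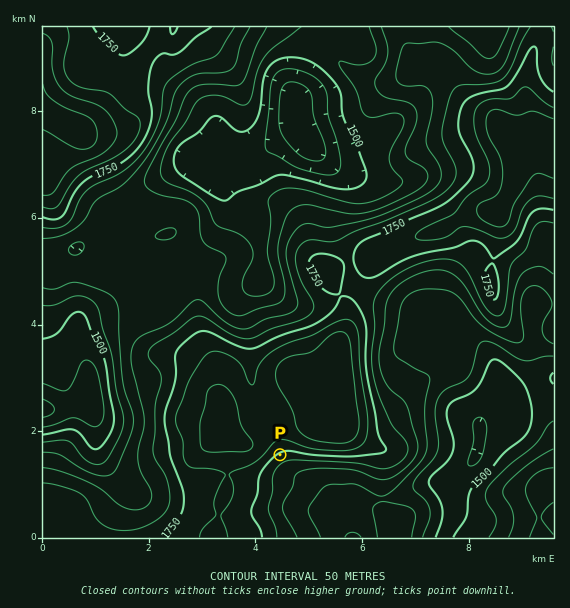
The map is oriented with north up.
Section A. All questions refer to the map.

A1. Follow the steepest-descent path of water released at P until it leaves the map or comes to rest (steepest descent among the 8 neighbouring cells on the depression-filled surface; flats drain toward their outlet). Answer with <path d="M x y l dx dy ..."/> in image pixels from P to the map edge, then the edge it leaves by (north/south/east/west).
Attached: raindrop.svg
<path d="M280 455l5 8 16 16 6 1 21 21 1 8 3 6 17 18 2 4"/>
exit: south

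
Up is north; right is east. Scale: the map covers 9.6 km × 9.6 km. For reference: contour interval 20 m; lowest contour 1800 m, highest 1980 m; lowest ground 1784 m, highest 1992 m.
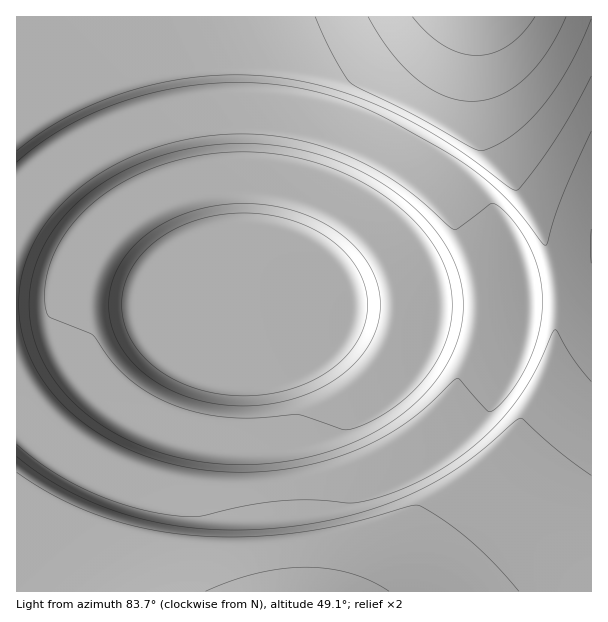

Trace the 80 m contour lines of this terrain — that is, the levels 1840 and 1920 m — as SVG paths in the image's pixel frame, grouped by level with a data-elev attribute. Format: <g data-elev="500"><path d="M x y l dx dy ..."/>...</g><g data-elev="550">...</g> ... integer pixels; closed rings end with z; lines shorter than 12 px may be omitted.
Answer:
<g data-elev="1840"><path d="M17 472l40 25 42 19 48 13 45 6 54 2 54-5 44-8 67-18 8-1 25 16 26 19 24 23 25 28"/><path d="M591 19l-22 48-14 22-13 18-15 16-15 13-15 9-15 6-11-4-54-30-67-34-18-29-17-37"/></g><g data-elev="1920"><path d="M218 464l37 0 38-4 35-8 35-14 31-18 25-21 21-24 14-25 8-26 1-25-5-26-11-25-17-24-23-23-29-20-31-16-21-8-23-7-45-6-46 1-24 4-23 5-21 8-21 9-18 11-18 12-15 14-13 15-11 16-9 16-6 18-3 17-1 18 2 18 4 16 7 18 9 16 12 16 15 15 15 12 18 12 20 10 22 9 20 6z"/></g>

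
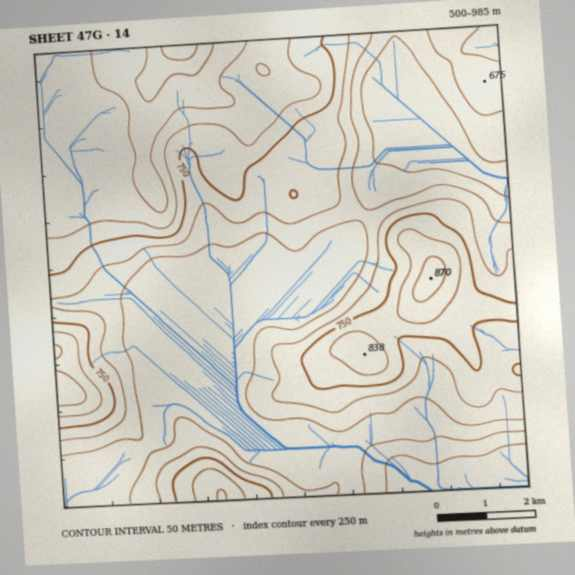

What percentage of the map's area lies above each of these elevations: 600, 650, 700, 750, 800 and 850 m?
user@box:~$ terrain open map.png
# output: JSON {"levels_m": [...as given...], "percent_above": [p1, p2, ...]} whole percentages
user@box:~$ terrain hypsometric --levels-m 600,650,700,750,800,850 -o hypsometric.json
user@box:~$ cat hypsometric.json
{"levels_m": [600, 650, 700, 750, 800, 850], "percent_above": [91, 64, 48, 33, 21, 6]}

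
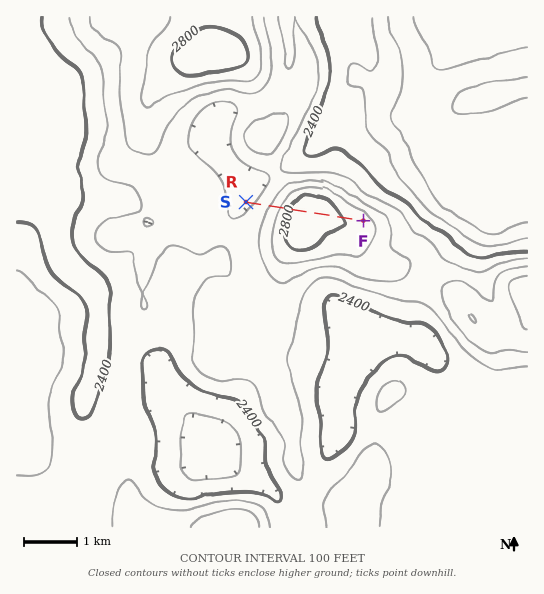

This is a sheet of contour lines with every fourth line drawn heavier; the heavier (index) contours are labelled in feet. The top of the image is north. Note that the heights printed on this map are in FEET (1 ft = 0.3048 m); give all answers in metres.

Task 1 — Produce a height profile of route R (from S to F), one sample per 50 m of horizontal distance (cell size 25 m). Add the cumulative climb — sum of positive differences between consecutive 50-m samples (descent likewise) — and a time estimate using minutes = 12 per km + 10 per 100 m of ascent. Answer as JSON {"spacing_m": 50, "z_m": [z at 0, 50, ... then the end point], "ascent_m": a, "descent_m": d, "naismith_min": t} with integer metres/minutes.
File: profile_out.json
{"spacing_m": 50, "z_m": [757, 758, 760, 762, 765, 768, 773, 778, 784, 791, 798, 807, 815, 824, 833, 841, 849, 855, 861, 866, 870, 873, 875, 876, 876, 876, 875, 874, 872, 870, 868, 866, 863, 861, 859, 856, 854, 852, 850, 849, 847, 845, 843, 840, 838, 837], "ascent_m": 119, "descent_m": 40, "naismith_min": 39}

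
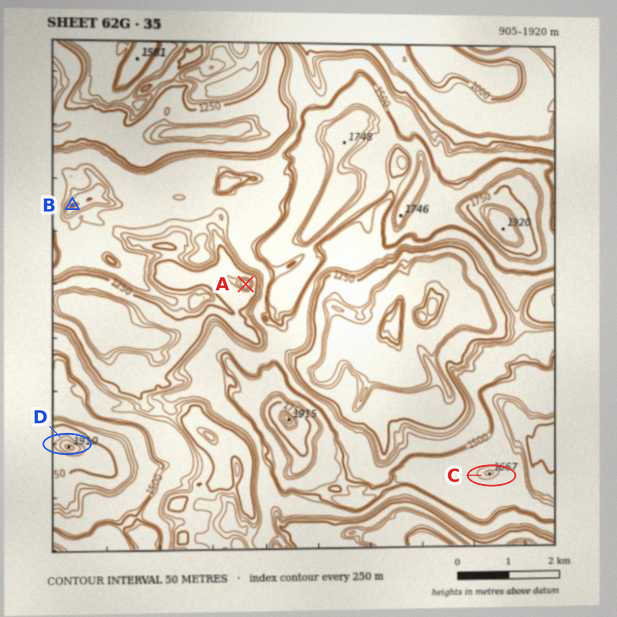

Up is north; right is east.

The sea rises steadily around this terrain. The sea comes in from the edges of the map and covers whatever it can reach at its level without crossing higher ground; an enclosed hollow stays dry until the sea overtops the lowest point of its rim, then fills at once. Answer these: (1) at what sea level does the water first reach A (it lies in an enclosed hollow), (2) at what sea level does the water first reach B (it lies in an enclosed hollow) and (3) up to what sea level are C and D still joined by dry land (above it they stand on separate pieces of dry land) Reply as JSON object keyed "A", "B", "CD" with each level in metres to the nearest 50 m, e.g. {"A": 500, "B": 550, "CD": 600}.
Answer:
{"A": 1250, "B": 1400, "CD": 1350}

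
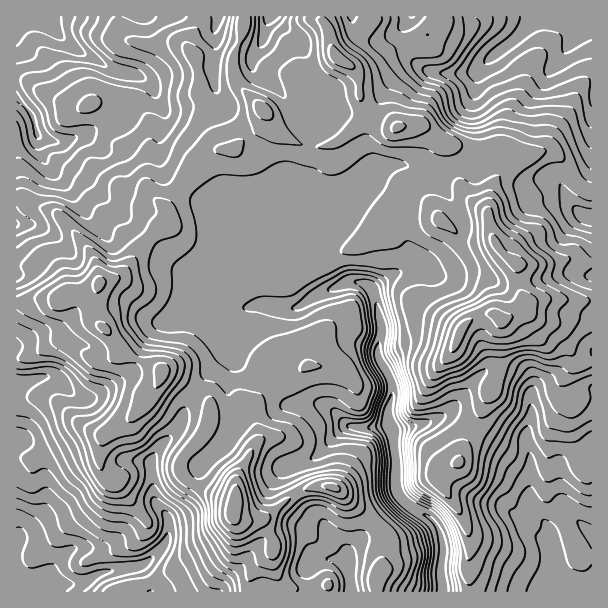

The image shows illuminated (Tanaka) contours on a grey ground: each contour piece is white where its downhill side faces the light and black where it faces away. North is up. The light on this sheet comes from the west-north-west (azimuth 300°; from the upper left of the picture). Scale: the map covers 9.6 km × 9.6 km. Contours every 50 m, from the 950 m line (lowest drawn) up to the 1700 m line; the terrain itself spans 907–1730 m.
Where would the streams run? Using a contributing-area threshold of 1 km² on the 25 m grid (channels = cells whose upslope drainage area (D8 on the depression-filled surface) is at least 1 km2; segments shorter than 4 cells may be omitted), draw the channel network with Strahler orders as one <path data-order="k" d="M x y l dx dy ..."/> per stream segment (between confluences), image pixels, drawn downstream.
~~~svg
<path data-order="1" d="M179 591l-29 0"/><path data-order="2" d="M350 569l0 18 1 1 0 3"/><path data-order="1" d="M350 561l0 8"/><path data-order="1" d="M335 560l4 0 3 1 8 8"/><path data-order="1" d="M65 555l-14 14 0 13-4 5 0 1"/><path data-order="2" d="M549 543l2 3 0 5 1 1 0 26 2 1 0 3 4 9 2 0"/><path data-order="1" d="M533 534l6 2 1 1 3 0 6 6"/><path data-order="1" d="M20 533l-2 6-1 1 0 3"/><path data-order="1" d="M294 465l2-1 3 0 1-2 3 0 2-1 3 0 6-3 30-30 4-2"/><path data-order="1" d="M158 450l-3 3-3 6 0 35 6 12 9 9 1 3 0 19-6 11-15 15-6 3-3 0-1 1-9 0-2 2-6 0-1 1-8 0-1 2-6 0-24 12-26 0-7 4"/><path data-order="3" d="M395 435l0 20 1 1 0 30 2 2 1 7 8 9 21 12 9 9 3 6 0 3 1 2 0 4 2 2 0 18-2 1 0 20 2 1 0 9"/><path data-order="2" d="M348 426l8 0 1 2 30 0 8 7"/><path data-order="2" d="M395 426l0 9"/><path data-order="1" d="M234 417l-4-9 0-9-2-1 0-24 3-5 0-27 8-7 1-3 0-14 3-6 8-6"/><path data-order="1" d="M450 408l-9 9-6 3-12 3-1 2-5 0-1 1-21 0"/><path data-order="1" d="M326 407l1 0 18 18 3 1"/><path data-order="1" d="M81 398l-7-3-15-15-6-2-2-1-10 0-2 1-4 0-6 3-8 0-1 2-3 0"/><path data-order="1" d="M531 396l0 26-1 1 0 3-3 6 0 12 1 2 0 4 2 2 0 52 3 3 0 2 12 12 3 6 0 3 1 1 0 12"/><path data-order="1" d="M168 320l6-3 8-8 1 0 5-4 1 0 15-15 11 0 13 13 5 2"/><path data-order="2" d="M251 306l27 0 1 2 18 0 15-11 12-6 3 0 5-3 3 0 7-4 3 0 2-2 13 0 2 2 3 0 3 1 6 8"/><path data-order="2" d="M233 305l3 1 15 0"/><path data-order="2" d="M374 293l0 3 3 6 1 13 3 6 0 17-1 1 0 5-2 1 0 12 5 9 3 3 6 12 0 5 1 1 0 8-1 1 0 5-3 6 0 10 3 3 3 6"/><path data-order="1" d="M432 272l-3-3-19 0-2 1-9 2-6 4-1 0-5 5-1 0-6 6-6 3 0 3"/><path data-order="2" d="M230 230l-5 7 0 3-1 2-3 12-6 12 0 19 3 3 0 2 15 15"/><path data-order="1" d="M230 218l0 12"/><path data-order="1" d="M584 215l1 1 5 0 1 2"/><path data-order="1" d="M422 171l-6-1-5-3-4 0-2-2-28 0-11 6-45 44-9 0-3 3-58 0-2 1-3 0-9 5-7 6"/><path data-order="1" d="M50 168l-3-3-6-10 0-15-2-2"/><path data-order="2" d="M39 138l0-1-4-5-2-12-6-12-10-10 0-2"/><path data-order="1" d="M80 137l-3 0-2 1-3 0-6 3-16 0-2-1-9-2"/><path data-order="1" d="M305 123l-5-1-6-6-10-20-12-12-11-6-9-9 0-12 8-9 3-6 0-4 1-2 0-4 2-2 1-9 2-3 3-1"/><path data-order="1" d="M162 108l-3-3 0-3-3-4 0-3-3-6-12-12-27-6-9-5-7-6-20-9-4-4-2 0-30-30-1 0"/><path data-order="1" d="M477 92l0-18 3-3 0-2 14-13"/><path data-order="1" d="M432 72l42 0 11-10 1 0 6-6 2 0"/><path data-order="1" d="M213 60l2-3 0-30 3-6 0-4"/><path data-order="1" d="M560 60l3-6 9-12 0-1 9-11 3-6 0-4 1-3"/><path data-order="2" d="M494 56l4-5 2 0 9-7 1 0 27-27 48 0"/><path data-order="2" d="M585 17l6 0"/>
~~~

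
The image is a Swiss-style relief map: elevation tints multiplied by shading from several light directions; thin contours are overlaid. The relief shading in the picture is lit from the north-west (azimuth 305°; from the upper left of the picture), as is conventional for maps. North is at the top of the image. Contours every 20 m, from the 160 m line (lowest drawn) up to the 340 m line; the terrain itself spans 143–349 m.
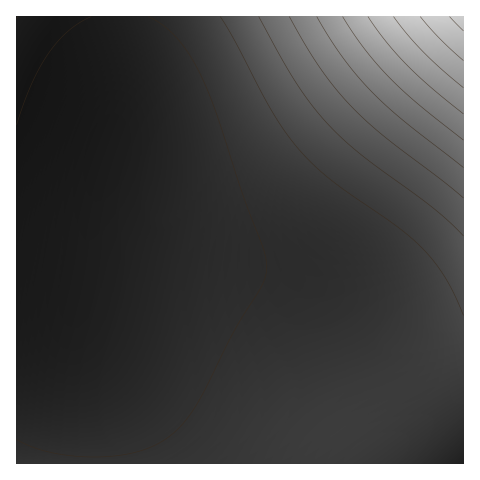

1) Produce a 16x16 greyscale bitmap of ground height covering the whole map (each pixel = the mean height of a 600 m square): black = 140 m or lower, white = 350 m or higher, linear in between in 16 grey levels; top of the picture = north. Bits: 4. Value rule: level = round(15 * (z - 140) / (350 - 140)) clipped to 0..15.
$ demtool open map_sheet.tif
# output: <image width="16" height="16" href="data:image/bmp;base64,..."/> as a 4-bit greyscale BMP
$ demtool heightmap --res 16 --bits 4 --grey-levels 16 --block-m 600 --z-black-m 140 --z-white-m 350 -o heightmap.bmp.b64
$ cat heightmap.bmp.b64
<image width="16" height="16" href="data:image/bmp;base64,Qk32AAAAAAAAAHYAAAAoAAAAEAAAABAAAAABAAQAAAAAAIAAAAATCwAAEwsAABAAAAAAAAAAAAAAABEREQAiIiIAMzMzAERERABVVVUAZmZmAHd3dwCIiIgAmZmZAKqqqgC7u7sAzMzMAN3d3QDu7u4A////ABEREiIiIzMyERERIiIiIzIRERESIiIiIxERERIiIiIjEAERESIiIiMQABEREiIiIxAAERERIiIjEAARERIiIjMQAAEREiIjNBAAAREiIzRFEAABESIzRWcRAAERIzRWeBEAARIjRWeJERAREjRWeKshEREiNGeKvCIRESNFaJvO"/>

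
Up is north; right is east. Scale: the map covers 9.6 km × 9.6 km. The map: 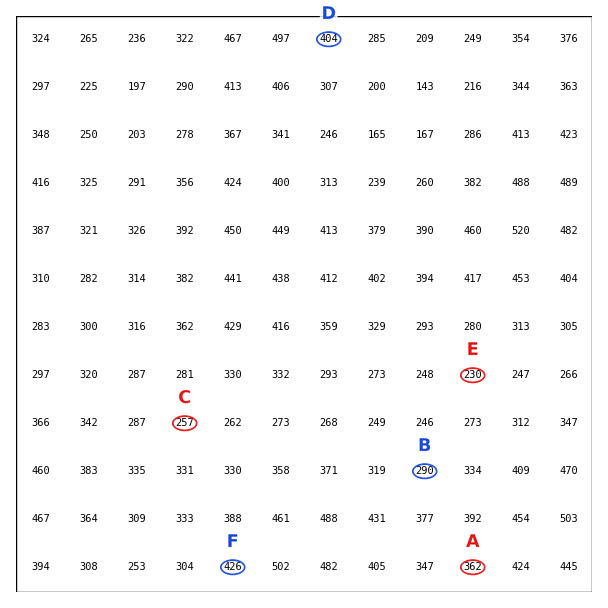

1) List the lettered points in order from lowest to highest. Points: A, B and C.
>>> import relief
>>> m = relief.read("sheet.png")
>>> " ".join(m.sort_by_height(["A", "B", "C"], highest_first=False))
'C B A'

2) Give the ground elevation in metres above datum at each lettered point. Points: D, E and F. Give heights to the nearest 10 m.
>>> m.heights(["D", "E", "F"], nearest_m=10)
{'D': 400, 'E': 230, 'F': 430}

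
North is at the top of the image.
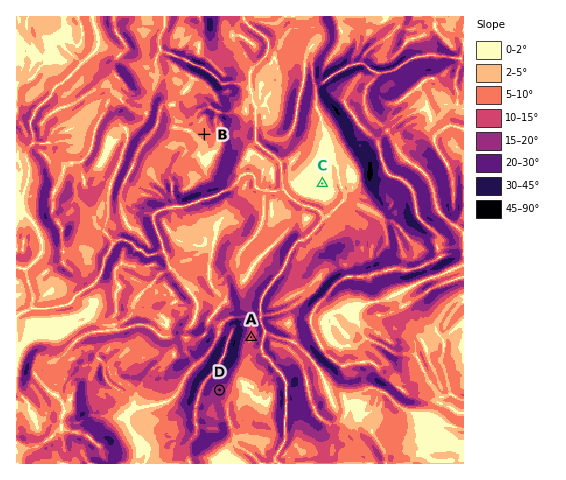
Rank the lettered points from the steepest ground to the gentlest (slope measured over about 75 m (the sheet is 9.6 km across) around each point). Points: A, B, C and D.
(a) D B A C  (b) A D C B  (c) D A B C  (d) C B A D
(c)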